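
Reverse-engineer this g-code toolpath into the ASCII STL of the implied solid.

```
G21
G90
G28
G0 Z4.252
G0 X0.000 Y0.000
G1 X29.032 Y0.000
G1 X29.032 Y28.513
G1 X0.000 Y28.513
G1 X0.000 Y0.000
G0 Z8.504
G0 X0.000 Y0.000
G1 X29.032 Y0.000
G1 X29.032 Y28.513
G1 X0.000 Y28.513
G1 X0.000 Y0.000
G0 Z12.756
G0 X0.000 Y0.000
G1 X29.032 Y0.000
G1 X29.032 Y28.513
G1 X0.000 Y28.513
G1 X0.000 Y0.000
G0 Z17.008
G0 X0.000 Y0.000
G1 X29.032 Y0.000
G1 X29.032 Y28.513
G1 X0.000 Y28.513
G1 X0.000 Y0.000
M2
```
solid part
  facet normal 0.0000 0.0000 -1.0000
    outer loop
      vertex 29.032 28.513 0.000
      vertex 29.032 0.000 0.000
      vertex 0.000 0.000 0.000
    endloop
  endfacet
  facet normal 0.0000 0.0000 -1.0000
    outer loop
      vertex 0.000 28.513 0.000
      vertex 29.032 28.513 0.000
      vertex 0.000 0.000 0.000
    endloop
  endfacet
  facet normal 0.0000 0.0000 1.0000
    outer loop
      vertex 0.000 0.000 17.008
      vertex 29.032 0.000 17.008
      vertex 29.032 28.513 17.008
    endloop
  endfacet
  facet normal 0.0000 0.0000 1.0000
    outer loop
      vertex 0.000 0.000 17.008
      vertex 29.032 28.513 17.008
      vertex 0.000 28.513 17.008
    endloop
  endfacet
  facet normal 0.0000 -1.0000 0.0000
    outer loop
      vertex 0.000 0.000 0.000
      vertex 29.032 0.000 0.000
      vertex 29.032 0.000 17.008
    endloop
  endfacet
  facet normal 0.0000 -1.0000 0.0000
    outer loop
      vertex 0.000 0.000 0.000
      vertex 29.032 0.000 17.008
      vertex 0.000 0.000 17.008
    endloop
  endfacet
  facet normal 0.0000 1.0000 0.0000
    outer loop
      vertex 29.032 28.513 17.008
      vertex 29.032 28.513 0.000
      vertex 0.000 28.513 0.000
    endloop
  endfacet
  facet normal 0.0000 1.0000 0.0000
    outer loop
      vertex 0.000 28.513 17.008
      vertex 29.032 28.513 17.008
      vertex 0.000 28.513 0.000
    endloop
  endfacet
  facet normal -1.0000 0.0000 0.0000
    outer loop
      vertex 0.000 28.513 17.008
      vertex 0.000 28.513 0.000
      vertex 0.000 0.000 0.000
    endloop
  endfacet
  facet normal -1.0000 0.0000 0.0000
    outer loop
      vertex 0.000 0.000 17.008
      vertex 0.000 28.513 17.008
      vertex 0.000 0.000 0.000
    endloop
  endfacet
  facet normal 1.0000 0.0000 0.0000
    outer loop
      vertex 29.032 0.000 0.000
      vertex 29.032 28.513 0.000
      vertex 29.032 28.513 17.008
    endloop
  endfacet
  facet normal 1.0000 0.0000 0.0000
    outer loop
      vertex 29.032 0.000 0.000
      vertex 29.032 28.513 17.008
      vertex 29.032 0.000 17.008
    endloop
  endfacet
endsolid part

The G0 Z moves step by Δz≈4.252 mm. Every layer's G1 loop is the same polygon, so the solid is a straight extrusion of it from z=0 to z≈17. Closing with flat bottom and top caps and triangulating gives 12 facets — a rectangular box, roughly 29 × 28.5 mm footprint and 17 mm tall.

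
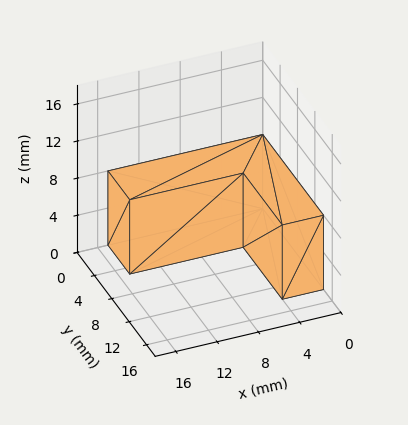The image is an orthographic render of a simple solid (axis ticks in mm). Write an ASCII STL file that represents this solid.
Reading the render: the shape is an L-shaped prism: outer 15 × 14 mm, arm thicknesses ≈ 5 mm (horizontal) and 4 mm (vertical), extruded 8 mm in z (dimensions read to the nearest mm from the axis ticks). For the STL, each face is triangulated and given an outward normal.

solid part
  facet normal 0.0000 0.0000 -1.0000
    outer loop
      vertex 15.00 5.00 0.00
      vertex 15.00 0.00 0.00
      vertex 0.00 0.00 0.00
    endloop
  endfacet
  facet normal 0.0000 0.0000 -1.0000
    outer loop
      vertex 4.00 5.00 0.00
      vertex 15.00 5.00 0.00
      vertex 0.00 0.00 0.00
    endloop
  endfacet
  facet normal 0.0000 0.0000 -1.0000
    outer loop
      vertex 4.00 14.00 0.00
      vertex 4.00 5.00 0.00
      vertex 0.00 0.00 0.00
    endloop
  endfacet
  facet normal 0.0000 0.0000 -1.0000
    outer loop
      vertex 0.00 14.00 0.00
      vertex 4.00 14.00 0.00
      vertex 0.00 0.00 0.00
    endloop
  endfacet
  facet normal 0.0000 0.0000 1.0000
    outer loop
      vertex 0.00 0.00 8.00
      vertex 15.00 0.00 8.00
      vertex 15.00 5.00 8.00
    endloop
  endfacet
  facet normal 0.0000 0.0000 1.0000
    outer loop
      vertex 0.00 0.00 8.00
      vertex 15.00 5.00 8.00
      vertex 4.00 5.00 8.00
    endloop
  endfacet
  facet normal 0.0000 0.0000 1.0000
    outer loop
      vertex 0.00 0.00 8.00
      vertex 4.00 5.00 8.00
      vertex 4.00 14.00 8.00
    endloop
  endfacet
  facet normal 0.0000 0.0000 1.0000
    outer loop
      vertex 0.00 0.00 8.00
      vertex 4.00 14.00 8.00
      vertex 0.00 14.00 8.00
    endloop
  endfacet
  facet normal 0.0000 -1.0000 0.0000
    outer loop
      vertex 0.00 0.00 0.00
      vertex 15.00 0.00 0.00
      vertex 15.00 0.00 8.00
    endloop
  endfacet
  facet normal 0.0000 -1.0000 0.0000
    outer loop
      vertex 0.00 0.00 0.00
      vertex 15.00 0.00 8.00
      vertex 0.00 0.00 8.00
    endloop
  endfacet
  facet normal 1.0000 0.0000 0.0000
    outer loop
      vertex 15.00 0.00 0.00
      vertex 15.00 5.00 0.00
      vertex 15.00 5.00 8.00
    endloop
  endfacet
  facet normal 1.0000 0.0000 0.0000
    outer loop
      vertex 15.00 0.00 0.00
      vertex 15.00 5.00 8.00
      vertex 15.00 0.00 8.00
    endloop
  endfacet
  facet normal 0.0000 1.0000 0.0000
    outer loop
      vertex 15.00 5.00 0.00
      vertex 4.00 5.00 0.00
      vertex 4.00 5.00 8.00
    endloop
  endfacet
  facet normal 0.0000 1.0000 0.0000
    outer loop
      vertex 15.00 5.00 0.00
      vertex 4.00 5.00 8.00
      vertex 15.00 5.00 8.00
    endloop
  endfacet
  facet normal 1.0000 0.0000 0.0000
    outer loop
      vertex 4.00 5.00 0.00
      vertex 4.00 14.00 0.00
      vertex 4.00 14.00 8.00
    endloop
  endfacet
  facet normal 1.0000 0.0000 0.0000
    outer loop
      vertex 4.00 5.00 0.00
      vertex 4.00 14.00 8.00
      vertex 4.00 5.00 8.00
    endloop
  endfacet
  facet normal 0.0000 1.0000 0.0000
    outer loop
      vertex 4.00 14.00 0.00
      vertex 0.00 14.00 0.00
      vertex 0.00 14.00 8.00
    endloop
  endfacet
  facet normal 0.0000 1.0000 0.0000
    outer loop
      vertex 4.00 14.00 0.00
      vertex 0.00 14.00 8.00
      vertex 4.00 14.00 8.00
    endloop
  endfacet
  facet normal -1.0000 0.0000 0.0000
    outer loop
      vertex 0.00 14.00 0.00
      vertex 0.00 0.00 0.00
      vertex 0.00 0.00 8.00
    endloop
  endfacet
  facet normal -1.0000 0.0000 0.0000
    outer loop
      vertex 0.00 14.00 0.00
      vertex 0.00 0.00 8.00
      vertex 0.00 14.00 8.00
    endloop
  endfacet
endsolid part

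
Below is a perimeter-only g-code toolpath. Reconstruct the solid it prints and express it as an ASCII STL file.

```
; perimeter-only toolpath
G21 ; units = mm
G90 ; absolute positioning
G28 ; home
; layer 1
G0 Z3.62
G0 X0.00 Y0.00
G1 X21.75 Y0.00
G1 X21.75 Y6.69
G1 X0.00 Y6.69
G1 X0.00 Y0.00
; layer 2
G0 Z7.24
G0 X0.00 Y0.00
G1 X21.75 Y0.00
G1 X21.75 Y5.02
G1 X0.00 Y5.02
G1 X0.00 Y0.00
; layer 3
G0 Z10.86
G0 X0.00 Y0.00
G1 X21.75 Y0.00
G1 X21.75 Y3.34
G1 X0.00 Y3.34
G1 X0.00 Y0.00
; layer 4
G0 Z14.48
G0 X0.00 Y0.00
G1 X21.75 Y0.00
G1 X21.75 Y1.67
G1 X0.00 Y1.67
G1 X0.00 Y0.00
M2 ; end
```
solid part
  facet normal 0.0000 0.0000 -1.0000
    outer loop
      vertex 21.75 8.36 0.00
      vertex 21.75 0.00 0.00
      vertex 0.00 0.00 0.00
    endloop
  endfacet
  facet normal 0.0000 0.0000 -1.0000
    outer loop
      vertex 0.00 8.36 0.00
      vertex 21.75 8.36 0.00
      vertex 0.00 0.00 0.00
    endloop
  endfacet
  facet normal 0.0000 -1.0000 0.0000
    outer loop
      vertex 0.00 0.00 0.00
      vertex 21.75 0.00 0.00
      vertex 21.75 0.00 18.10
    endloop
  endfacet
  facet normal 0.0000 -1.0000 0.0000
    outer loop
      vertex 0.00 0.00 0.00
      vertex 21.75 0.00 18.10
      vertex 0.00 0.00 18.10
    endloop
  endfacet
  facet normal 0.0000 0.9078 0.4193
    outer loop
      vertex 0.00 0.00 18.10
      vertex 21.75 0.00 18.10
      vertex 21.75 8.36 0.00
    endloop
  endfacet
  facet normal 0.0000 0.9078 0.4193
    outer loop
      vertex 0.00 0.00 18.10
      vertex 21.75 8.36 0.00
      vertex 0.00 8.36 0.00
    endloop
  endfacet
  facet normal -1.0000 0.0000 0.0000
    outer loop
      vertex 0.00 0.00 18.10
      vertex 0.00 8.36 0.00
      vertex 0.00 0.00 0.00
    endloop
  endfacet
  facet normal 1.0000 0.0000 0.0000
    outer loop
      vertex 21.75 0.00 0.00
      vertex 21.75 8.36 0.00
      vertex 21.75 0.00 18.10
    endloop
  endfacet
endsolid part

The G0 Z moves step by Δz≈3.62 mm. The G1 loops shrink linearly with z, so the solid tapers from its base footprint up to z≈18.1. Closing with a flat bottom cap and the tapered top and triangulating gives 8 facets — a wedge (ramp): 21.8 × 8.36 mm base, rising to 18.1 mm along the y=0 edge and sloping linearly to z=0 at y=8.36.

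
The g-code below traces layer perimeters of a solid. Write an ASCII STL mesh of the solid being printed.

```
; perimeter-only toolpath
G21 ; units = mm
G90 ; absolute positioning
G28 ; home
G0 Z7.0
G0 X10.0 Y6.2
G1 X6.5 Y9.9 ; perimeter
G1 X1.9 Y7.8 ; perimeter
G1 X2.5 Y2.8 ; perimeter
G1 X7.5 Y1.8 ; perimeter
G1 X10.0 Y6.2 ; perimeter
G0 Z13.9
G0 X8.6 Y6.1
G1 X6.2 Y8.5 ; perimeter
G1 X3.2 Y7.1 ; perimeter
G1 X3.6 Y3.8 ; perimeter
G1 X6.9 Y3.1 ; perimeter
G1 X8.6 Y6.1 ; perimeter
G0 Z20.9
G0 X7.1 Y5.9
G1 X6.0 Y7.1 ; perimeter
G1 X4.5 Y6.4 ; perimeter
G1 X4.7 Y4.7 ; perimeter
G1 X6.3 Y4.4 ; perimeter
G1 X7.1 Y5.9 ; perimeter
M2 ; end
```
solid part
  facet normal 0.0000 0.0000 -1.0000
    outer loop
      vertex 0.7 8.5 0.0
      vertex 6.8 11.3 0.0
      vertex 11.4 6.4 0.0
    endloop
  endfacet
  facet normal 0.0000 0.0000 -1.0000
    outer loop
      vertex 1.5 1.8 0.0
      vertex 0.7 8.5 0.0
      vertex 11.4 6.4 0.0
    endloop
  endfacet
  facet normal 0.0000 0.0000 -1.0000
    outer loop
      vertex 8.1 0.5 0.0
      vertex 1.5 1.8 0.0
      vertex 11.4 6.4 0.0
    endloop
  endfacet
  facet normal 0.7191 0.6751 0.1645
    outer loop
      vertex 11.4 6.4 0.0
      vertex 6.8 11.3 0.0
      vertex 5.7 5.7 27.8
    endloop
  endfacet
  facet normal -0.4115 0.8965 0.1643
    outer loop
      vertex 6.8 11.3 0.0
      vertex 0.7 8.5 0.0
      vertex 5.7 5.7 27.8
    endloop
  endfacet
  facet normal -0.9794 -0.1169 0.1644
    outer loop
      vertex 0.7 8.5 0.0
      vertex 1.5 1.8 0.0
      vertex 5.7 5.7 27.8
    endloop
  endfacet
  facet normal -0.1906 -0.9678 0.1646
    outer loop
      vertex 1.5 1.8 0.0
      vertex 8.1 0.5 0.0
      vertex 5.7 5.7 27.8
    endloop
  endfacet
  facet normal 0.8609 -0.4815 0.1644
    outer loop
      vertex 8.1 0.5 0.0
      vertex 11.4 6.4 0.0
      vertex 5.7 5.7 27.8
    endloop
  endfacet
endsolid part

The G0 Z moves step by Δz≈7.0 mm. The G1 loops shrink linearly with z, so the solid tapers from its base footprint up to z≈27.8. Closing with a flat bottom cap and the tapered top and triangulating gives 8 facets — a regular 5-sided pyramid, base circumscribed radius ≈ 5.7 mm, apex at z ≈ 27.8 mm.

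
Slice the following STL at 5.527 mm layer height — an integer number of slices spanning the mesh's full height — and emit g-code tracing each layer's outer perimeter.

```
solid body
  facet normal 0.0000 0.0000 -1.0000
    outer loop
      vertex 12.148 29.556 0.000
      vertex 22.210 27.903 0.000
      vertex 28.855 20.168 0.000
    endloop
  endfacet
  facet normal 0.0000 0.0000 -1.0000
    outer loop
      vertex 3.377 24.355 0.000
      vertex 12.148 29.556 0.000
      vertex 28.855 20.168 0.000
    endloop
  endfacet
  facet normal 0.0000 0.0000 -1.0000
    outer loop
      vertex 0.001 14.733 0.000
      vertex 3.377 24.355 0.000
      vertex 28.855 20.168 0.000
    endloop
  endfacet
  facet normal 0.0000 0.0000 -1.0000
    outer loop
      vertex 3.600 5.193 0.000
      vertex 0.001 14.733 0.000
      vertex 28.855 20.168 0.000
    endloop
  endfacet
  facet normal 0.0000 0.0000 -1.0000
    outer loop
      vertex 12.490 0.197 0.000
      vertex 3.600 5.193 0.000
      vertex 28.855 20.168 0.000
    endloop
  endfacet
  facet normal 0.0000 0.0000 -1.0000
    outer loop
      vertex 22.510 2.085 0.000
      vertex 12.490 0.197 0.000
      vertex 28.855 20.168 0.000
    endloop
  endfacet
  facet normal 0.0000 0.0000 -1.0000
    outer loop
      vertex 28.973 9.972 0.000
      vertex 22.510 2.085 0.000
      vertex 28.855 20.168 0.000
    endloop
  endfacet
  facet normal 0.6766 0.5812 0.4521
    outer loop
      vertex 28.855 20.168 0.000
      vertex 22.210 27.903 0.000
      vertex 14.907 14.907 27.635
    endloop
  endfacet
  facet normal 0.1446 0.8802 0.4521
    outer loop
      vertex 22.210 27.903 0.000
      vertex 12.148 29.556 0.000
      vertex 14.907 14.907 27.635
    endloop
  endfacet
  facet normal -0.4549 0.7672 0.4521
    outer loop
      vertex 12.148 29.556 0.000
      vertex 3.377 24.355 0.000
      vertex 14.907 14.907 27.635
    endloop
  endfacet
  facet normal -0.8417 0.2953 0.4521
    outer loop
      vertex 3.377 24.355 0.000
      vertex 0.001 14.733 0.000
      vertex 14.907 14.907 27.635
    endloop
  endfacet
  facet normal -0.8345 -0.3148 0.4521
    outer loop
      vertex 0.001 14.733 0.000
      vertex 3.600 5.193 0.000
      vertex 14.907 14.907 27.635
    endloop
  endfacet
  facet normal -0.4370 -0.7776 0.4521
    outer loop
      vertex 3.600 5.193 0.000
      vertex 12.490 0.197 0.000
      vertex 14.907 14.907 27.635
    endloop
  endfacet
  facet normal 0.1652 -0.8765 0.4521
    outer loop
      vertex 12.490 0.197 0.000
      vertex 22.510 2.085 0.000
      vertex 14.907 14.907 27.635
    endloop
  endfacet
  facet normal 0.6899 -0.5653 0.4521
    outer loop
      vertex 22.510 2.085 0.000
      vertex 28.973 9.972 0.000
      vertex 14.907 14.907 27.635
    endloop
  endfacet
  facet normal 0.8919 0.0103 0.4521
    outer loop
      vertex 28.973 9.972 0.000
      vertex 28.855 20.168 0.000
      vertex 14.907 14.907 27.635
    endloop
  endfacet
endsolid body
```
; perimeter-only toolpath
G21 ; units = mm
G90 ; absolute positioning
G28 ; home
; layer 1
G0 Z5.527
G0 X26.065 Y19.116
G1 X20.749 Y25.304
G1 X12.700 Y26.626
G1 X5.683 Y22.465
G1 X2.982 Y14.768
G1 X5.861 Y7.136
G1 X12.973 Y3.139
G1 X20.989 Y4.649
G1 X26.160 Y10.959
G1 X26.065 Y19.116
; layer 2
G0 Z11.054
G0 X23.276 Y18.064
G1 X19.289 Y22.705
G1 X13.252 Y23.696
G1 X7.989 Y20.576
G1 X5.963 Y14.803
G1 X8.123 Y9.079
G1 X13.457 Y6.081
G1 X19.469 Y7.214
G1 X23.347 Y11.946
G1 X23.276 Y18.064
; layer 3
G0 Z16.581
G0 X20.486 Y17.011
G1 X17.828 Y20.105
G1 X13.803 Y20.767
G1 X10.295 Y18.686
G1 X8.945 Y14.837
G1 X10.384 Y11.021
G1 X13.940 Y9.023
G1 X17.948 Y9.778
G1 X20.533 Y12.933
G1 X20.486 Y17.011
; layer 4
G0 Z22.108
G0 X17.697 Y15.959
G1 X16.368 Y17.506
G1 X14.355 Y17.837
G1 X12.601 Y16.797
G1 X11.926 Y14.872
G1 X12.646 Y12.964
G1 X14.424 Y11.965
G1 X16.428 Y12.343
G1 X17.720 Y13.920
G1 X17.697 Y15.959
M2 ; end

The solid is a regular 9-sided pyramid, base circumscribed radius ≈ 14.9 mm, apex at z ≈ 27.6 mm. Slicing at Δz = 5.527 mm — 5 equal slices spanning the solid's height, so layer i sits at z = i·h/5 — gives 4 non-empty perimeters. Each is a 9-segment closed polygon; G0 lifts to the layer z and rapids to the start vertex, then G1 traces the edges. The cross-section shrinks linearly with z (the slice at the apex is degenerate and omitted).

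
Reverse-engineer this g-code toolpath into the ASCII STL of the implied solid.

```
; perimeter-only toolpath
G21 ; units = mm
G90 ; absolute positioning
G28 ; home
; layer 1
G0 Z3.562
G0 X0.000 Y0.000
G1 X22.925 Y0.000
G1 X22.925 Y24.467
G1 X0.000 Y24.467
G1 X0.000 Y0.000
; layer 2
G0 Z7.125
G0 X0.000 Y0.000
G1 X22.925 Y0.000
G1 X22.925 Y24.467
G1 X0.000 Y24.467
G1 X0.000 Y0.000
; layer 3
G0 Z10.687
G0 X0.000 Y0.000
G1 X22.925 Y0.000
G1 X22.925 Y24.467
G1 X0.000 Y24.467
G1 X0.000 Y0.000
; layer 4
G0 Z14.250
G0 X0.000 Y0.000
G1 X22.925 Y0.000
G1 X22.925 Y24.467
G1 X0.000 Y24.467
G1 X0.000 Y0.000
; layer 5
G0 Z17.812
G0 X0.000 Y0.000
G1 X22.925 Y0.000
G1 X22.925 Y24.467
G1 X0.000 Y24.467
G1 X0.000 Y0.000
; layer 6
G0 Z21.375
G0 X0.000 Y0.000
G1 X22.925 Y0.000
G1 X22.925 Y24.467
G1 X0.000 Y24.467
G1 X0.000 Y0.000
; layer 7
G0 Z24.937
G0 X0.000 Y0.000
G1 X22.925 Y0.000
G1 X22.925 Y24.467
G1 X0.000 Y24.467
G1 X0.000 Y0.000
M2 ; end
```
solid part
  facet normal 0.0000 0.0000 -1.0000
    outer loop
      vertex 22.925 24.467 0.000
      vertex 22.925 0.000 0.000
      vertex 0.000 0.000 0.000
    endloop
  endfacet
  facet normal 0.0000 0.0000 -1.0000
    outer loop
      vertex 0.000 24.467 0.000
      vertex 22.925 24.467 0.000
      vertex 0.000 0.000 0.000
    endloop
  endfacet
  facet normal 0.0000 0.0000 1.0000
    outer loop
      vertex 0.000 0.000 24.937
      vertex 22.925 0.000 24.937
      vertex 22.925 24.467 24.937
    endloop
  endfacet
  facet normal 0.0000 0.0000 1.0000
    outer loop
      vertex 0.000 0.000 24.937
      vertex 22.925 24.467 24.937
      vertex 0.000 24.467 24.937
    endloop
  endfacet
  facet normal 0.0000 -1.0000 0.0000
    outer loop
      vertex 0.000 0.000 0.000
      vertex 22.925 0.000 0.000
      vertex 22.925 0.000 24.937
    endloop
  endfacet
  facet normal 0.0000 -1.0000 0.0000
    outer loop
      vertex 0.000 0.000 0.000
      vertex 22.925 0.000 24.937
      vertex 0.000 0.000 24.937
    endloop
  endfacet
  facet normal 0.0000 1.0000 0.0000
    outer loop
      vertex 22.925 24.467 24.937
      vertex 22.925 24.467 0.000
      vertex 0.000 24.467 0.000
    endloop
  endfacet
  facet normal 0.0000 1.0000 0.0000
    outer loop
      vertex 0.000 24.467 24.937
      vertex 22.925 24.467 24.937
      vertex 0.000 24.467 0.000
    endloop
  endfacet
  facet normal -1.0000 0.0000 0.0000
    outer loop
      vertex 0.000 24.467 24.937
      vertex 0.000 24.467 0.000
      vertex 0.000 0.000 0.000
    endloop
  endfacet
  facet normal -1.0000 0.0000 0.0000
    outer loop
      vertex 0.000 0.000 24.937
      vertex 0.000 24.467 24.937
      vertex 0.000 0.000 0.000
    endloop
  endfacet
  facet normal 1.0000 0.0000 0.0000
    outer loop
      vertex 22.925 0.000 0.000
      vertex 22.925 24.467 0.000
      vertex 22.925 24.467 24.937
    endloop
  endfacet
  facet normal 1.0000 0.0000 0.0000
    outer loop
      vertex 22.925 0.000 0.000
      vertex 22.925 24.467 24.937
      vertex 22.925 0.000 24.937
    endloop
  endfacet
endsolid part

The G0 Z moves step by Δz≈3.562 mm. Every layer's G1 loop is the same polygon, so the solid is a straight extrusion of it from z=0 to z≈24.9. Closing with flat bottom and top caps and triangulating gives 12 facets — a rectangular box, roughly 22.9 × 24.5 mm footprint and 24.9 mm tall.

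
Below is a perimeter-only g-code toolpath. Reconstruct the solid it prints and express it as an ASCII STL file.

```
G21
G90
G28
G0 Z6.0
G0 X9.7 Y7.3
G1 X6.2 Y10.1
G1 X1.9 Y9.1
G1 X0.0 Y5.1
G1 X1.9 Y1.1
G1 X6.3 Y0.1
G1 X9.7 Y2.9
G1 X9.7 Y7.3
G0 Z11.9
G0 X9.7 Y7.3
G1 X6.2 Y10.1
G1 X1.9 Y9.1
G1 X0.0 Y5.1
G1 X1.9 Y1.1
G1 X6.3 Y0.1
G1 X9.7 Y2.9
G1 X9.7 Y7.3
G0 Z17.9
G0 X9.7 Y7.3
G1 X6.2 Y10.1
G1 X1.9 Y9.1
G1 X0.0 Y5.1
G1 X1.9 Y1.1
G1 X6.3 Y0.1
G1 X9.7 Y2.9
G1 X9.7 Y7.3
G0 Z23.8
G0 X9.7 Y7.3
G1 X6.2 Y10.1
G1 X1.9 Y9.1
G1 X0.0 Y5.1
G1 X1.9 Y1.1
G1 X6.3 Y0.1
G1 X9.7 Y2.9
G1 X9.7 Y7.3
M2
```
solid part
  facet normal 0.0000 0.0000 -1.0000
    outer loop
      vertex 1.9 9.1 0.0
      vertex 6.2 10.1 0.0
      vertex 9.7 7.3 0.0
    endloop
  endfacet
  facet normal 0.0000 0.0000 -1.0000
    outer loop
      vertex 0.0 5.1 0.0
      vertex 1.9 9.1 0.0
      vertex 9.7 7.3 0.0
    endloop
  endfacet
  facet normal 0.0000 0.0000 -1.0000
    outer loop
      vertex 1.9 1.1 0.0
      vertex 0.0 5.1 0.0
      vertex 9.7 7.3 0.0
    endloop
  endfacet
  facet normal 0.0000 0.0000 -1.0000
    outer loop
      vertex 6.3 0.1 0.0
      vertex 1.9 1.1 0.0
      vertex 9.7 7.3 0.0
    endloop
  endfacet
  facet normal 0.0000 0.0000 -1.0000
    outer loop
      vertex 9.7 2.9 0.0
      vertex 6.3 0.1 0.0
      vertex 9.7 7.3 0.0
    endloop
  endfacet
  facet normal 0.0000 0.0000 1.0000
    outer loop
      vertex 9.7 7.3 23.8
      vertex 6.2 10.1 23.8
      vertex 1.9 9.1 23.8
    endloop
  endfacet
  facet normal 0.0000 0.0000 1.0000
    outer loop
      vertex 9.7 7.3 23.8
      vertex 1.9 9.1 23.8
      vertex 0.0 5.1 23.8
    endloop
  endfacet
  facet normal 0.0000 0.0000 1.0000
    outer loop
      vertex 9.7 7.3 23.8
      vertex 0.0 5.1 23.8
      vertex 1.9 1.1 23.8
    endloop
  endfacet
  facet normal 0.0000 0.0000 1.0000
    outer loop
      vertex 9.7 7.3 23.8
      vertex 1.9 1.1 23.8
      vertex 6.3 0.1 23.8
    endloop
  endfacet
  facet normal 0.0000 0.0000 1.0000
    outer loop
      vertex 9.7 7.3 23.8
      vertex 6.3 0.1 23.8
      vertex 9.7 2.9 23.8
    endloop
  endfacet
  facet normal 0.6247 0.7809 0.0000
    outer loop
      vertex 9.7 7.3 0.0
      vertex 6.2 10.1 0.0
      vertex 6.2 10.1 23.8
    endloop
  endfacet
  facet normal 0.6247 0.7809 0.0000
    outer loop
      vertex 9.7 7.3 0.0
      vertex 6.2 10.1 23.8
      vertex 9.7 7.3 23.8
    endloop
  endfacet
  facet normal -0.2265 0.9740 0.0000
    outer loop
      vertex 6.2 10.1 0.0
      vertex 1.9 9.1 0.0
      vertex 1.9 9.1 23.8
    endloop
  endfacet
  facet normal -0.2265 0.9740 0.0000
    outer loop
      vertex 6.2 10.1 0.0
      vertex 1.9 9.1 23.8
      vertex 6.2 10.1 23.8
    endloop
  endfacet
  facet normal -0.9033 0.4291 0.0000
    outer loop
      vertex 1.9 9.1 0.0
      vertex 0.0 5.1 0.0
      vertex 0.0 5.1 23.8
    endloop
  endfacet
  facet normal -0.9033 0.4291 0.0000
    outer loop
      vertex 1.9 9.1 0.0
      vertex 0.0 5.1 23.8
      vertex 1.9 9.1 23.8
    endloop
  endfacet
  facet normal -0.9033 -0.4291 0.0000
    outer loop
      vertex 0.0 5.1 0.0
      vertex 1.9 1.1 0.0
      vertex 1.9 1.1 23.8
    endloop
  endfacet
  facet normal -0.9033 -0.4291 0.0000
    outer loop
      vertex 0.0 5.1 0.0
      vertex 1.9 1.1 23.8
      vertex 0.0 5.1 23.8
    endloop
  endfacet
  facet normal -0.2216 -0.9751 0.0000
    outer loop
      vertex 1.9 1.1 0.0
      vertex 6.3 0.1 0.0
      vertex 6.3 0.1 23.8
    endloop
  endfacet
  facet normal -0.2216 -0.9751 0.0000
    outer loop
      vertex 1.9 1.1 0.0
      vertex 6.3 0.1 23.8
      vertex 1.9 1.1 23.8
    endloop
  endfacet
  facet normal 0.6357 -0.7719 0.0000
    outer loop
      vertex 6.3 0.1 0.0
      vertex 9.7 2.9 0.0
      vertex 9.7 2.9 23.8
    endloop
  endfacet
  facet normal 0.6357 -0.7719 0.0000
    outer loop
      vertex 6.3 0.1 0.0
      vertex 9.7 2.9 23.8
      vertex 6.3 0.1 23.8
    endloop
  endfacet
  facet normal 1.0000 0.0000 0.0000
    outer loop
      vertex 9.7 2.9 0.0
      vertex 9.7 7.3 0.0
      vertex 9.7 7.3 23.8
    endloop
  endfacet
  facet normal 1.0000 0.0000 0.0000
    outer loop
      vertex 9.7 2.9 0.0
      vertex 9.7 7.3 23.8
      vertex 9.7 2.9 23.8
    endloop
  endfacet
endsolid part

The G0 Z moves step by Δz≈6.0 mm. Every layer's G1 loop is the same polygon, so the solid is a straight extrusion of it from z=0 to z≈23.8. Closing with flat bottom and top caps and triangulating gives 24 facets — a regular 7-sided prism (a cylinder approximated with 7 flat sides), circumscribed radius ≈ 5.1 mm, height ≈ 23.8 mm.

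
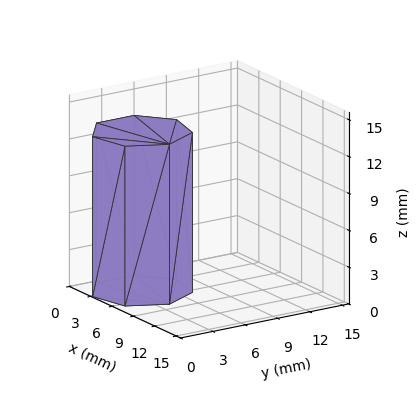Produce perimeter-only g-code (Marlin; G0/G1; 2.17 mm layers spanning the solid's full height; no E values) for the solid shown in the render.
Reading the render: the shape is a regular 7-sided prism (a cylinder approximated with 7 flat sides), circumscribed radius ≈ 4 mm, height ≈ 13 mm (dimensions read to the nearest mm from the axis ticks). For the g-code, the solid's height is divided into equal slices at the stated Δz and each level perimeter traced with G1 moves after a G0 lift.

; perimeter-only toolpath
G21 ; units = mm
G90 ; absolute positioning
G28 ; home
; layer 1
G0 Z2.17
G0 X8.00 Y4.00
G1 X6.49 Y7.13
G1 X3.11 Y7.90
G1 X0.40 Y5.74
G1 X0.40 Y2.26
G1 X3.11 Y0.10
G1 X6.49 Y0.87
G1 X8.00 Y4.00
; layer 2
G0 Z4.33
G0 X8.00 Y4.00
G1 X6.49 Y7.13
G1 X3.11 Y7.90
G1 X0.40 Y5.74
G1 X0.40 Y2.26
G1 X3.11 Y0.10
G1 X6.49 Y0.87
G1 X8.00 Y4.00
; layer 3
G0 Z6.50
G0 X8.00 Y4.00
G1 X6.49 Y7.13
G1 X3.11 Y7.90
G1 X0.40 Y5.74
G1 X0.40 Y2.26
G1 X3.11 Y0.10
G1 X6.49 Y0.87
G1 X8.00 Y4.00
; layer 4
G0 Z8.67
G0 X8.00 Y4.00
G1 X6.49 Y7.13
G1 X3.11 Y7.90
G1 X0.40 Y5.74
G1 X0.40 Y2.26
G1 X3.11 Y0.10
G1 X6.49 Y0.87
G1 X8.00 Y4.00
; layer 5
G0 Z10.83
G0 X8.00 Y4.00
G1 X6.49 Y7.13
G1 X3.11 Y7.90
G1 X0.40 Y5.74
G1 X0.40 Y2.26
G1 X3.11 Y0.10
G1 X6.49 Y0.87
G1 X8.00 Y4.00
; layer 6
G0 Z13.00
G0 X8.00 Y4.00
G1 X6.49 Y7.13
G1 X3.11 Y7.90
G1 X0.40 Y5.74
G1 X0.40 Y2.26
G1 X3.11 Y0.10
G1 X6.49 Y0.87
G1 X8.00 Y4.00
M2 ; end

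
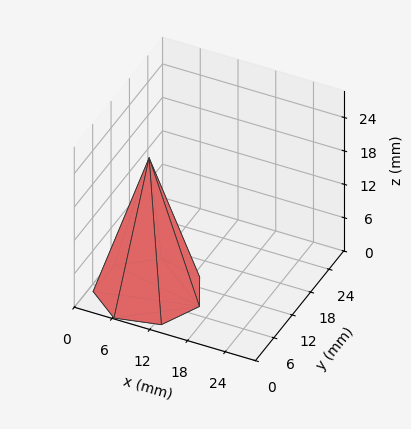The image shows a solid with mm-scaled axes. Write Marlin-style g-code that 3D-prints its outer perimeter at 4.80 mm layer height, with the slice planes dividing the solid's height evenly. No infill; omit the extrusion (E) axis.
Reading the render: the shape is a regular 7-sided pyramid, base circumscribed radius ≈ 8 mm, apex at z ≈ 24 mm (dimensions read to the nearest mm from the axis ticks). For the g-code, the solid's height is divided into equal slices at the stated Δz and each level perimeter traced with G1 moves after a G0 lift.

; perimeter-only toolpath
G21 ; units = mm
G90 ; absolute positioning
G28 ; home
; layer 1
G0 Z4.80
G0 X14.40 Y8.00
G1 X11.99 Y13.00
G1 X6.58 Y14.24
G1 X2.23 Y10.78
G1 X2.23 Y5.22
G1 X6.58 Y1.76
G1 X11.99 Y3.00
G1 X14.40 Y8.00
; layer 2
G0 Z9.60
G0 X12.80 Y8.00
G1 X10.99 Y11.75
G1 X6.93 Y12.68
G1 X3.67 Y10.08
G1 X3.67 Y5.92
G1 X6.93 Y3.32
G1 X10.99 Y4.25
G1 X12.80 Y8.00
; layer 3
G0 Z14.40
G0 X11.20 Y8.00
G1 X10.00 Y10.50
G1 X7.29 Y11.12
G1 X5.12 Y9.39
G1 X5.12 Y6.61
G1 X7.29 Y4.88
G1 X10.00 Y5.50
G1 X11.20 Y8.00
; layer 4
G0 Z19.20
G0 X9.60 Y8.00
G1 X9.00 Y9.25
G1 X7.64 Y9.56
G1 X6.56 Y8.69
G1 X6.56 Y7.31
G1 X7.64 Y6.44
G1 X9.00 Y6.75
G1 X9.60 Y8.00
M2 ; end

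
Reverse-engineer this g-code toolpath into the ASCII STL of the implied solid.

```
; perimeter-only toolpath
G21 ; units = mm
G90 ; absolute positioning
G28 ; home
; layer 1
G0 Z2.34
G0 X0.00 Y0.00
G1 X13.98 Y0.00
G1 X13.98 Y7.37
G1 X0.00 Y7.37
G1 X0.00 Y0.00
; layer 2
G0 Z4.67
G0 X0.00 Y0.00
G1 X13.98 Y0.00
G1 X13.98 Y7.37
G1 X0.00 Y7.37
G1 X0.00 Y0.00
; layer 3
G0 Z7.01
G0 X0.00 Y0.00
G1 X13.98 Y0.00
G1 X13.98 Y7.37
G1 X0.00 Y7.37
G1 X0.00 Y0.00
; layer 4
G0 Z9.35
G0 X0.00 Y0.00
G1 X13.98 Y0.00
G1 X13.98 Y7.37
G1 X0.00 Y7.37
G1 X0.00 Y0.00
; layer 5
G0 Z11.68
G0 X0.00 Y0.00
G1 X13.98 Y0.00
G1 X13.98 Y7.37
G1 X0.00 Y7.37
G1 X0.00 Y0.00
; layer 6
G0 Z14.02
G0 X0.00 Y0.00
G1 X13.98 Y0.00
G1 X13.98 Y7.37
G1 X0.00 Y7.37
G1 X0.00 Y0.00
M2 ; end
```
solid part
  facet normal 0.0000 0.0000 -1.0000
    outer loop
      vertex 13.98 7.37 0.00
      vertex 13.98 0.00 0.00
      vertex 0.00 0.00 0.00
    endloop
  endfacet
  facet normal 0.0000 0.0000 -1.0000
    outer loop
      vertex 0.00 7.37 0.00
      vertex 13.98 7.37 0.00
      vertex 0.00 0.00 0.00
    endloop
  endfacet
  facet normal 0.0000 0.0000 1.0000
    outer loop
      vertex 0.00 0.00 14.02
      vertex 13.98 0.00 14.02
      vertex 13.98 7.37 14.02
    endloop
  endfacet
  facet normal 0.0000 0.0000 1.0000
    outer loop
      vertex 0.00 0.00 14.02
      vertex 13.98 7.37 14.02
      vertex 0.00 7.37 14.02
    endloop
  endfacet
  facet normal 0.0000 -1.0000 0.0000
    outer loop
      vertex 0.00 0.00 0.00
      vertex 13.98 0.00 0.00
      vertex 13.98 0.00 14.02
    endloop
  endfacet
  facet normal 0.0000 -1.0000 0.0000
    outer loop
      vertex 0.00 0.00 0.00
      vertex 13.98 0.00 14.02
      vertex 0.00 0.00 14.02
    endloop
  endfacet
  facet normal 0.0000 1.0000 0.0000
    outer loop
      vertex 13.98 7.37 14.02
      vertex 13.98 7.37 0.00
      vertex 0.00 7.37 0.00
    endloop
  endfacet
  facet normal 0.0000 1.0000 0.0000
    outer loop
      vertex 0.00 7.37 14.02
      vertex 13.98 7.37 14.02
      vertex 0.00 7.37 0.00
    endloop
  endfacet
  facet normal -1.0000 0.0000 0.0000
    outer loop
      vertex 0.00 7.37 14.02
      vertex 0.00 7.37 0.00
      vertex 0.00 0.00 0.00
    endloop
  endfacet
  facet normal -1.0000 0.0000 0.0000
    outer loop
      vertex 0.00 0.00 14.02
      vertex 0.00 7.37 14.02
      vertex 0.00 0.00 0.00
    endloop
  endfacet
  facet normal 1.0000 0.0000 0.0000
    outer loop
      vertex 13.98 0.00 0.00
      vertex 13.98 7.37 0.00
      vertex 13.98 7.37 14.02
    endloop
  endfacet
  facet normal 1.0000 0.0000 0.0000
    outer loop
      vertex 13.98 0.00 0.00
      vertex 13.98 7.37 14.02
      vertex 13.98 0.00 14.02
    endloop
  endfacet
endsolid part

The G0 Z moves step by Δz≈2.34 mm. Every layer's G1 loop is the same polygon, so the solid is a straight extrusion of it from z=0 to z≈14. Closing with flat bottom and top caps and triangulating gives 12 facets — a rectangular box, roughly 14 × 7.37 mm footprint and 14 mm tall.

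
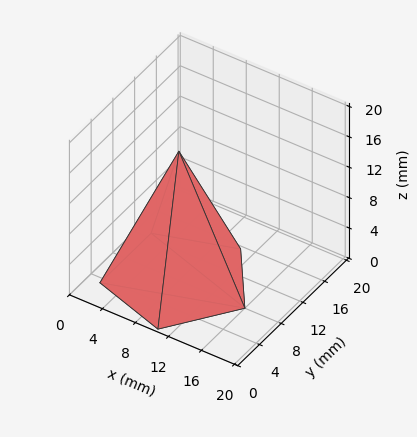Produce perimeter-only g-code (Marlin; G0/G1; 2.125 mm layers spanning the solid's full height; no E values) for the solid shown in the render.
Reading the render: the shape is a regular 5-sided pyramid, base circumscribed radius ≈ 8 mm, apex at z ≈ 17 mm (dimensions read to the nearest mm from the axis ticks). For the g-code, the solid's height is divided into equal slices at the stated Δz and each level perimeter traced with G1 moves after a G0 lift.

; perimeter-only toolpath
G21 ; units = mm
G90 ; absolute positioning
G28 ; home
; layer 1
G0 Z2.125
G0 X15.000 Y8.000
G1 X10.163 Y14.657
G1 X2.337 Y12.114
G1 X2.337 Y3.886
G1 X10.163 Y1.343
G1 X15.000 Y8.000
; layer 2
G0 Z4.250
G0 X14.000 Y8.000
G1 X9.854 Y13.706
G1 X3.146 Y11.527
G1 X3.146 Y4.473
G1 X9.854 Y2.294
G1 X14.000 Y8.000
; layer 3
G0 Z6.375
G0 X13.000 Y8.000
G1 X9.545 Y12.755
G1 X3.955 Y10.939
G1 X3.955 Y5.061
G1 X9.545 Y3.245
G1 X13.000 Y8.000
; layer 4
G0 Z8.500
G0 X12.000 Y8.000
G1 X9.236 Y11.804
G1 X4.764 Y10.351
G1 X4.764 Y5.649
G1 X9.236 Y4.196
G1 X12.000 Y8.000
; layer 5
G0 Z10.625
G0 X11.000 Y8.000
G1 X8.927 Y10.853
G1 X5.573 Y9.763
G1 X5.573 Y6.237
G1 X8.927 Y5.147
G1 X11.000 Y8.000
; layer 6
G0 Z12.750
G0 X10.000 Y8.000
G1 X8.618 Y9.902
G1 X6.382 Y9.175
G1 X6.382 Y6.825
G1 X8.618 Y6.098
G1 X10.000 Y8.000
; layer 7
G0 Z14.875
G0 X9.000 Y8.000
G1 X8.309 Y8.951
G1 X7.191 Y8.588
G1 X7.191 Y7.412
G1 X8.309 Y7.049
G1 X9.000 Y8.000
M2 ; end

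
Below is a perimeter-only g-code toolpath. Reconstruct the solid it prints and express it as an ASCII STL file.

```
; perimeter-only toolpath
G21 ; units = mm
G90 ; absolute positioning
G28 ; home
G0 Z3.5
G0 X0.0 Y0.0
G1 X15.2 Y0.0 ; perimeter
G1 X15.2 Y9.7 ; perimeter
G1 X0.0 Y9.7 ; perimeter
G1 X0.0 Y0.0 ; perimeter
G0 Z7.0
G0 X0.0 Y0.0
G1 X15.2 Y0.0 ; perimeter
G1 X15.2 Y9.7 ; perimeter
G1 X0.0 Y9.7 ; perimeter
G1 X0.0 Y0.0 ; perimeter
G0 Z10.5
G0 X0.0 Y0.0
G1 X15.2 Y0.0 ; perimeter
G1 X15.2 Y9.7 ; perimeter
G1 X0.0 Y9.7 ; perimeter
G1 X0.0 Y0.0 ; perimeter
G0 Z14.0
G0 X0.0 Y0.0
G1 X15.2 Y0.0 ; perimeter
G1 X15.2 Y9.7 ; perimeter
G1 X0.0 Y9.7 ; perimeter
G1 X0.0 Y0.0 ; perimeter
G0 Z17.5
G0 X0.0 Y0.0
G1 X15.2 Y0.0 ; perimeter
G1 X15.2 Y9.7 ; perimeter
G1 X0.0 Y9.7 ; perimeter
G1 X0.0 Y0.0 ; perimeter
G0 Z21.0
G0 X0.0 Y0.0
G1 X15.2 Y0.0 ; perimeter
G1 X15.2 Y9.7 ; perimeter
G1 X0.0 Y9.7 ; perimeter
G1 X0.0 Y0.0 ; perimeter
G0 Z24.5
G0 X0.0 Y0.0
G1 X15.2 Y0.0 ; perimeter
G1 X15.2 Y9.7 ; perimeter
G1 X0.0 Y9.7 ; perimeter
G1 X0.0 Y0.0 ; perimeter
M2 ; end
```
solid part
  facet normal 0.0000 0.0000 -1.0000
    outer loop
      vertex 15.2 9.7 0.0
      vertex 15.2 0.0 0.0
      vertex 0.0 0.0 0.0
    endloop
  endfacet
  facet normal 0.0000 0.0000 -1.0000
    outer loop
      vertex 0.0 9.7 0.0
      vertex 15.2 9.7 0.0
      vertex 0.0 0.0 0.0
    endloop
  endfacet
  facet normal 0.0000 0.0000 1.0000
    outer loop
      vertex 0.0 0.0 24.5
      vertex 15.2 0.0 24.5
      vertex 15.2 9.7 24.5
    endloop
  endfacet
  facet normal 0.0000 0.0000 1.0000
    outer loop
      vertex 0.0 0.0 24.5
      vertex 15.2 9.7 24.5
      vertex 0.0 9.7 24.5
    endloop
  endfacet
  facet normal 0.0000 -1.0000 0.0000
    outer loop
      vertex 0.0 0.0 0.0
      vertex 15.2 0.0 0.0
      vertex 15.2 0.0 24.5
    endloop
  endfacet
  facet normal 0.0000 -1.0000 0.0000
    outer loop
      vertex 0.0 0.0 0.0
      vertex 15.2 0.0 24.5
      vertex 0.0 0.0 24.5
    endloop
  endfacet
  facet normal 0.0000 1.0000 0.0000
    outer loop
      vertex 15.2 9.7 24.5
      vertex 15.2 9.7 0.0
      vertex 0.0 9.7 0.0
    endloop
  endfacet
  facet normal 0.0000 1.0000 0.0000
    outer loop
      vertex 0.0 9.7 24.5
      vertex 15.2 9.7 24.5
      vertex 0.0 9.7 0.0
    endloop
  endfacet
  facet normal -1.0000 0.0000 0.0000
    outer loop
      vertex 0.0 9.7 24.5
      vertex 0.0 9.7 0.0
      vertex 0.0 0.0 0.0
    endloop
  endfacet
  facet normal -1.0000 0.0000 0.0000
    outer loop
      vertex 0.0 0.0 24.5
      vertex 0.0 9.7 24.5
      vertex 0.0 0.0 0.0
    endloop
  endfacet
  facet normal 1.0000 0.0000 0.0000
    outer loop
      vertex 15.2 0.0 0.0
      vertex 15.2 9.7 0.0
      vertex 15.2 9.7 24.5
    endloop
  endfacet
  facet normal 1.0000 0.0000 0.0000
    outer loop
      vertex 15.2 0.0 0.0
      vertex 15.2 9.7 24.5
      vertex 15.2 0.0 24.5
    endloop
  endfacet
endsolid part

The G0 Z moves step by Δz≈3.5 mm. Every layer's G1 loop is the same polygon, so the solid is a straight extrusion of it from z=0 to z≈24.5. Closing with flat bottom and top caps and triangulating gives 12 facets — a rectangular box, roughly 15.2 × 9.7 mm footprint and 24.5 mm tall.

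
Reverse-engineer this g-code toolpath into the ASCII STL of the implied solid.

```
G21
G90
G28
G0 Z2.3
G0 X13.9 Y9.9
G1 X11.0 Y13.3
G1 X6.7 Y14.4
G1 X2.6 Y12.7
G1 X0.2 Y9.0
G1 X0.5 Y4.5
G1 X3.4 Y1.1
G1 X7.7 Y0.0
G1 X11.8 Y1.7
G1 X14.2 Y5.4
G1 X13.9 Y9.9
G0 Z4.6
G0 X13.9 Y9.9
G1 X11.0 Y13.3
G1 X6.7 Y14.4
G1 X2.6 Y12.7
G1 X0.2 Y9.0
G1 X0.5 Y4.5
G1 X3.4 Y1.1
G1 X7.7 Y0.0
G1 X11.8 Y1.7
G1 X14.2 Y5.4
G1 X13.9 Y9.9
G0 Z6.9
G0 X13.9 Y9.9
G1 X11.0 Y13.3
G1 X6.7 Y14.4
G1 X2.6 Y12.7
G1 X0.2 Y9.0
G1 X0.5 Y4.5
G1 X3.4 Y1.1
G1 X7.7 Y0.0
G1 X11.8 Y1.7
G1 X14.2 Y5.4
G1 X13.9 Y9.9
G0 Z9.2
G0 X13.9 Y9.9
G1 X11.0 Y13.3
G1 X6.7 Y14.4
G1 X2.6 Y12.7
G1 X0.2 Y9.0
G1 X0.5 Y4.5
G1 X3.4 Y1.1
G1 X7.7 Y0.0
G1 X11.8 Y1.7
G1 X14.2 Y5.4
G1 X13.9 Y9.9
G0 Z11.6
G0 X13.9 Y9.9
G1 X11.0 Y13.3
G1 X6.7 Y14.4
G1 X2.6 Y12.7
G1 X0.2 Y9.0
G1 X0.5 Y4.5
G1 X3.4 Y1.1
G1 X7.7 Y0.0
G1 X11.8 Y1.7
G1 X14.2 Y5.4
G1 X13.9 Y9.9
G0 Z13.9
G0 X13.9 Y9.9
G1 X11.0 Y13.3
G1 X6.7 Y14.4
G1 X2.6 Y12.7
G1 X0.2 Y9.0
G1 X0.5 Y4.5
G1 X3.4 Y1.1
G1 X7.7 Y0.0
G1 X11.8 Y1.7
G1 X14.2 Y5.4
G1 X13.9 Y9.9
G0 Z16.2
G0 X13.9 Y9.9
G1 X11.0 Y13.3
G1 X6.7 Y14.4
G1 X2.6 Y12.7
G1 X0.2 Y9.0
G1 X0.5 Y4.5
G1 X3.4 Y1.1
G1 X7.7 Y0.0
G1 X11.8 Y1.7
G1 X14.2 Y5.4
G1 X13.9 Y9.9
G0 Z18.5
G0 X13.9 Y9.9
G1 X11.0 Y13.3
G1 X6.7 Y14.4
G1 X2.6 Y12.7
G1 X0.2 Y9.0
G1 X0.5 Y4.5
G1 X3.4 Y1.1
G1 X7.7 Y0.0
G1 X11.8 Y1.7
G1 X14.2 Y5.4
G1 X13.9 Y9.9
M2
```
solid part
  facet normal 0.0000 0.0000 -1.0000
    outer loop
      vertex 6.7 14.4 0.0
      vertex 11.0 13.3 0.0
      vertex 13.9 9.9 0.0
    endloop
  endfacet
  facet normal 0.0000 0.0000 -1.0000
    outer loop
      vertex 2.6 12.7 0.0
      vertex 6.7 14.4 0.0
      vertex 13.9 9.9 0.0
    endloop
  endfacet
  facet normal 0.0000 0.0000 -1.0000
    outer loop
      vertex 0.2 9.0 0.0
      vertex 2.6 12.7 0.0
      vertex 13.9 9.9 0.0
    endloop
  endfacet
  facet normal 0.0000 0.0000 -1.0000
    outer loop
      vertex 0.5 4.5 0.0
      vertex 0.2 9.0 0.0
      vertex 13.9 9.9 0.0
    endloop
  endfacet
  facet normal 0.0000 0.0000 -1.0000
    outer loop
      vertex 3.4 1.1 0.0
      vertex 0.5 4.5 0.0
      vertex 13.9 9.9 0.0
    endloop
  endfacet
  facet normal 0.0000 0.0000 -1.0000
    outer loop
      vertex 7.7 0.0 0.0
      vertex 3.4 1.1 0.0
      vertex 13.9 9.9 0.0
    endloop
  endfacet
  facet normal 0.0000 0.0000 -1.0000
    outer loop
      vertex 11.8 1.7 0.0
      vertex 7.7 0.0 0.0
      vertex 13.9 9.9 0.0
    endloop
  endfacet
  facet normal 0.0000 0.0000 -1.0000
    outer loop
      vertex 14.2 5.4 0.0
      vertex 11.8 1.7 0.0
      vertex 13.9 9.9 0.0
    endloop
  endfacet
  facet normal 0.0000 0.0000 1.0000
    outer loop
      vertex 13.9 9.9 18.5
      vertex 11.0 13.3 18.5
      vertex 6.7 14.4 18.5
    endloop
  endfacet
  facet normal 0.0000 0.0000 1.0000
    outer loop
      vertex 13.9 9.9 18.5
      vertex 6.7 14.4 18.5
      vertex 2.6 12.7 18.5
    endloop
  endfacet
  facet normal 0.0000 0.0000 1.0000
    outer loop
      vertex 13.9 9.9 18.5
      vertex 2.6 12.7 18.5
      vertex 0.2 9.0 18.5
    endloop
  endfacet
  facet normal 0.0000 0.0000 1.0000
    outer loop
      vertex 13.9 9.9 18.5
      vertex 0.2 9.0 18.5
      vertex 0.5 4.5 18.5
    endloop
  endfacet
  facet normal 0.0000 0.0000 1.0000
    outer loop
      vertex 13.9 9.9 18.5
      vertex 0.5 4.5 18.5
      vertex 3.4 1.1 18.5
    endloop
  endfacet
  facet normal 0.0000 0.0000 1.0000
    outer loop
      vertex 13.9 9.9 18.5
      vertex 3.4 1.1 18.5
      vertex 7.7 0.0 18.5
    endloop
  endfacet
  facet normal 0.0000 0.0000 1.0000
    outer loop
      vertex 13.9 9.9 18.5
      vertex 7.7 0.0 18.5
      vertex 11.8 1.7 18.5
    endloop
  endfacet
  facet normal 0.0000 0.0000 1.0000
    outer loop
      vertex 13.9 9.9 18.5
      vertex 11.8 1.7 18.5
      vertex 14.2 5.4 18.5
    endloop
  endfacet
  facet normal 0.7608 0.6489 0.0000
    outer loop
      vertex 13.9 9.9 0.0
      vertex 11.0 13.3 0.0
      vertex 11.0 13.3 18.5
    endloop
  endfacet
  facet normal 0.7608 0.6489 0.0000
    outer loop
      vertex 13.9 9.9 0.0
      vertex 11.0 13.3 18.5
      vertex 13.9 9.9 18.5
    endloop
  endfacet
  facet normal 0.2478 0.9688 0.0000
    outer loop
      vertex 11.0 13.3 0.0
      vertex 6.7 14.4 0.0
      vertex 6.7 14.4 18.5
    endloop
  endfacet
  facet normal 0.2478 0.9688 0.0000
    outer loop
      vertex 11.0 13.3 0.0
      vertex 6.7 14.4 18.5
      vertex 11.0 13.3 18.5
    endloop
  endfacet
  facet normal -0.3830 0.9237 0.0000
    outer loop
      vertex 6.7 14.4 0.0
      vertex 2.6 12.7 0.0
      vertex 2.6 12.7 18.5
    endloop
  endfacet
  facet normal -0.3830 0.9237 0.0000
    outer loop
      vertex 6.7 14.4 0.0
      vertex 2.6 12.7 18.5
      vertex 6.7 14.4 18.5
    endloop
  endfacet
  facet normal -0.8390 0.5442 0.0000
    outer loop
      vertex 2.6 12.7 0.0
      vertex 0.2 9.0 0.0
      vertex 0.2 9.0 18.5
    endloop
  endfacet
  facet normal -0.8390 0.5442 0.0000
    outer loop
      vertex 2.6 12.7 0.0
      vertex 0.2 9.0 18.5
      vertex 2.6 12.7 18.5
    endloop
  endfacet
  facet normal -0.9978 -0.0665 0.0000
    outer loop
      vertex 0.2 9.0 0.0
      vertex 0.5 4.5 0.0
      vertex 0.5 4.5 18.5
    endloop
  endfacet
  facet normal -0.9978 -0.0665 0.0000
    outer loop
      vertex 0.2 9.0 0.0
      vertex 0.5 4.5 18.5
      vertex 0.2 9.0 18.5
    endloop
  endfacet
  facet normal -0.7608 -0.6489 0.0000
    outer loop
      vertex 0.5 4.5 0.0
      vertex 3.4 1.1 0.0
      vertex 3.4 1.1 18.5
    endloop
  endfacet
  facet normal -0.7608 -0.6489 0.0000
    outer loop
      vertex 0.5 4.5 0.0
      vertex 3.4 1.1 18.5
      vertex 0.5 4.5 18.5
    endloop
  endfacet
  facet normal -0.2478 -0.9688 0.0000
    outer loop
      vertex 3.4 1.1 0.0
      vertex 7.7 0.0 0.0
      vertex 7.7 0.0 18.5
    endloop
  endfacet
  facet normal -0.2478 -0.9688 0.0000
    outer loop
      vertex 3.4 1.1 0.0
      vertex 7.7 0.0 18.5
      vertex 3.4 1.1 18.5
    endloop
  endfacet
  facet normal 0.3830 -0.9237 0.0000
    outer loop
      vertex 7.7 0.0 0.0
      vertex 11.8 1.7 0.0
      vertex 11.8 1.7 18.5
    endloop
  endfacet
  facet normal 0.3830 -0.9237 0.0000
    outer loop
      vertex 7.7 0.0 0.0
      vertex 11.8 1.7 18.5
      vertex 7.7 0.0 18.5
    endloop
  endfacet
  facet normal 0.8390 -0.5442 0.0000
    outer loop
      vertex 11.8 1.7 0.0
      vertex 14.2 5.4 0.0
      vertex 14.2 5.4 18.5
    endloop
  endfacet
  facet normal 0.8390 -0.5442 0.0000
    outer loop
      vertex 11.8 1.7 0.0
      vertex 14.2 5.4 18.5
      vertex 11.8 1.7 18.5
    endloop
  endfacet
  facet normal 0.9978 0.0665 0.0000
    outer loop
      vertex 14.2 5.4 0.0
      vertex 13.9 9.9 0.0
      vertex 13.9 9.9 18.5
    endloop
  endfacet
  facet normal 0.9978 0.0665 0.0000
    outer loop
      vertex 14.2 5.4 0.0
      vertex 13.9 9.9 18.5
      vertex 14.2 5.4 18.5
    endloop
  endfacet
endsolid part

The G0 Z moves step by Δz≈2.3 mm. Every layer's G1 loop is the same polygon, so the solid is a straight extrusion of it from z=0 to z≈18.5. Closing with flat bottom and top caps and triangulating gives 36 facets — a regular 10-sided prism (a cylinder approximated with 10 flat sides), circumscribed radius ≈ 7.2 mm, height ≈ 18.5 mm.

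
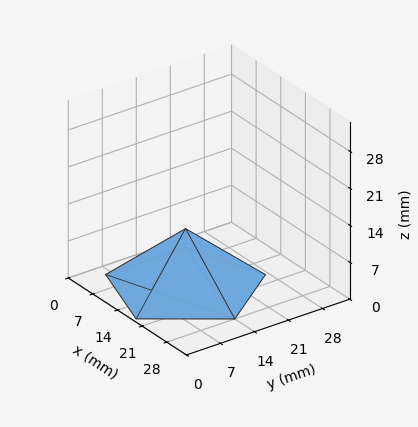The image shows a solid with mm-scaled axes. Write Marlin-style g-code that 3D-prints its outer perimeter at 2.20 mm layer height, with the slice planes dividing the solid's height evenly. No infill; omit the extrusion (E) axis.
Reading the render: the shape is a regular 5-sided pyramid, base circumscribed radius ≈ 14 mm, apex at z ≈ 11 mm (dimensions read to the nearest mm from the axis ticks). For the g-code, the solid's height is divided into equal slices at the stated Δz and each level perimeter traced with G1 moves after a G0 lift.

; perimeter-only toolpath
G21 ; units = mm
G90 ; absolute positioning
G28 ; home
; layer 1
G0 Z2.20
G0 X25.20 Y14.00
G1 X17.46 Y24.65
G1 X4.94 Y20.58
G1 X4.94 Y7.42
G1 X17.46 Y3.35
G1 X25.20 Y14.00
; layer 2
G0 Z4.40
G0 X22.40 Y14.00
G1 X16.60 Y21.99
G1 X7.20 Y18.94
G1 X7.20 Y9.06
G1 X16.60 Y6.01
G1 X22.40 Y14.00
; layer 3
G0 Z6.60
G0 X19.60 Y14.00
G1 X15.73 Y19.32
G1 X9.47 Y17.29
G1 X9.47 Y10.71
G1 X15.73 Y8.68
G1 X19.60 Y14.00
; layer 4
G0 Z8.80
G0 X16.80 Y14.00
G1 X14.87 Y16.66
G1 X11.73 Y15.65
G1 X11.73 Y12.35
G1 X14.87 Y11.34
G1 X16.80 Y14.00
M2 ; end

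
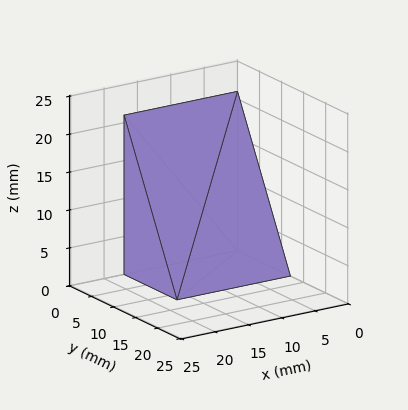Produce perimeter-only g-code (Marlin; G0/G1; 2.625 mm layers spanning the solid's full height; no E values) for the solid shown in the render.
Reading the render: the shape is a wedge (ramp): 17 × 12 mm base, rising to 21 mm along the y=0 edge and sloping linearly to z=0 at y=12 (dimensions read to the nearest mm from the axis ticks). For the g-code, the solid's height is divided into equal slices at the stated Δz and each level perimeter traced with G1 moves after a G0 lift.

; perimeter-only toolpath
G21 ; units = mm
G90 ; absolute positioning
G28 ; home
; layer 1
G0 Z2.625
G0 X0.000 Y0.000
G1 X17.000 Y0.000
G1 X17.000 Y10.500
G1 X0.000 Y10.500
G1 X0.000 Y0.000
; layer 2
G0 Z5.250
G0 X0.000 Y0.000
G1 X17.000 Y0.000
G1 X17.000 Y9.000
G1 X0.000 Y9.000
G1 X0.000 Y0.000
; layer 3
G0 Z7.875
G0 X0.000 Y0.000
G1 X17.000 Y0.000
G1 X17.000 Y7.500
G1 X0.000 Y7.500
G1 X0.000 Y0.000
; layer 4
G0 Z10.500
G0 X0.000 Y0.000
G1 X17.000 Y0.000
G1 X17.000 Y6.000
G1 X0.000 Y6.000
G1 X0.000 Y0.000
; layer 5
G0 Z13.125
G0 X0.000 Y0.000
G1 X17.000 Y0.000
G1 X17.000 Y4.500
G1 X0.000 Y4.500
G1 X0.000 Y0.000
; layer 6
G0 Z15.750
G0 X0.000 Y0.000
G1 X17.000 Y0.000
G1 X17.000 Y3.000
G1 X0.000 Y3.000
G1 X0.000 Y0.000
; layer 7
G0 Z18.375
G0 X0.000 Y0.000
G1 X17.000 Y0.000
G1 X17.000 Y1.500
G1 X0.000 Y1.500
G1 X0.000 Y0.000
M2 ; end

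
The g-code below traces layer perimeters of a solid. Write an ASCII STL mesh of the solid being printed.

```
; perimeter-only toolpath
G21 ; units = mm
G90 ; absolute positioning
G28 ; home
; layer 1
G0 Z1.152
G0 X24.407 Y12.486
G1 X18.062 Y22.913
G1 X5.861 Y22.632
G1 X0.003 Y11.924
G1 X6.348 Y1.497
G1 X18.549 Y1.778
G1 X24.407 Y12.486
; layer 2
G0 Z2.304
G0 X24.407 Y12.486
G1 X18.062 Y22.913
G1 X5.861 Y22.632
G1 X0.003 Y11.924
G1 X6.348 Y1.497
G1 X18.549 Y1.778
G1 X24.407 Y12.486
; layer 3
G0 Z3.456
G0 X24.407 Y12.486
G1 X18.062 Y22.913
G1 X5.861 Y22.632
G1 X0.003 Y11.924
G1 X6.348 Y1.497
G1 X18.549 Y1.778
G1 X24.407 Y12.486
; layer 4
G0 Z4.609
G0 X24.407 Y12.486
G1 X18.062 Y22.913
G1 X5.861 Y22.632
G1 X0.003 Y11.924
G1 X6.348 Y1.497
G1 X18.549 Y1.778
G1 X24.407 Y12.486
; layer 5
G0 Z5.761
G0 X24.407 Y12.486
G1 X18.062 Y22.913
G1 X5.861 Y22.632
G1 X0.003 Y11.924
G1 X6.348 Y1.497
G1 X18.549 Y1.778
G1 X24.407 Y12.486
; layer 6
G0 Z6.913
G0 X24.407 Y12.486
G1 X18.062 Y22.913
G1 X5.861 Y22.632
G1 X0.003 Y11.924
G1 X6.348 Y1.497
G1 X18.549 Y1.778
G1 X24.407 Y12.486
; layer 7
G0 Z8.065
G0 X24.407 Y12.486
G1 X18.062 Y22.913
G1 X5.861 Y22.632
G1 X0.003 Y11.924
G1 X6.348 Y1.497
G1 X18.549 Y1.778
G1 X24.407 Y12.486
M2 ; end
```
solid part
  facet normal 0.0000 0.0000 -1.0000
    outer loop
      vertex 5.861 22.632 0.000
      vertex 18.062 22.913 0.000
      vertex 24.407 12.486 0.000
    endloop
  endfacet
  facet normal 0.0000 0.0000 -1.0000
    outer loop
      vertex 0.003 11.924 0.000
      vertex 5.861 22.632 0.000
      vertex 24.407 12.486 0.000
    endloop
  endfacet
  facet normal 0.0000 0.0000 -1.0000
    outer loop
      vertex 6.348 1.497 0.000
      vertex 0.003 11.924 0.000
      vertex 24.407 12.486 0.000
    endloop
  endfacet
  facet normal 0.0000 0.0000 -1.0000
    outer loop
      vertex 18.549 1.778 0.000
      vertex 6.348 1.497 0.000
      vertex 24.407 12.486 0.000
    endloop
  endfacet
  facet normal 0.0000 0.0000 1.0000
    outer loop
      vertex 24.407 12.486 8.065
      vertex 18.062 22.913 8.065
      vertex 5.861 22.632 8.065
    endloop
  endfacet
  facet normal 0.0000 0.0000 1.0000
    outer loop
      vertex 24.407 12.486 8.065
      vertex 5.861 22.632 8.065
      vertex 0.003 11.924 8.065
    endloop
  endfacet
  facet normal 0.0000 0.0000 1.0000
    outer loop
      vertex 24.407 12.486 8.065
      vertex 0.003 11.924 8.065
      vertex 6.348 1.497 8.065
    endloop
  endfacet
  facet normal 0.0000 0.0000 1.0000
    outer loop
      vertex 24.407 12.486 8.065
      vertex 6.348 1.497 8.065
      vertex 18.549 1.778 8.065
    endloop
  endfacet
  facet normal 0.8543 0.5198 0.0000
    outer loop
      vertex 24.407 12.486 0.000
      vertex 18.062 22.913 0.000
      vertex 18.062 22.913 8.065
    endloop
  endfacet
  facet normal 0.8543 0.5198 0.0000
    outer loop
      vertex 24.407 12.486 0.000
      vertex 18.062 22.913 8.065
      vertex 24.407 12.486 8.065
    endloop
  endfacet
  facet normal -0.0230 0.9997 0.0000
    outer loop
      vertex 18.062 22.913 0.000
      vertex 5.861 22.632 0.000
      vertex 5.861 22.632 8.065
    endloop
  endfacet
  facet normal -0.0230 0.9997 0.0000
    outer loop
      vertex 18.062 22.913 0.000
      vertex 5.861 22.632 8.065
      vertex 18.062 22.913 8.065
    endloop
  endfacet
  facet normal -0.8773 0.4799 0.0000
    outer loop
      vertex 5.861 22.632 0.000
      vertex 0.003 11.924 0.000
      vertex 0.003 11.924 8.065
    endloop
  endfacet
  facet normal -0.8773 0.4799 0.0000
    outer loop
      vertex 5.861 22.632 0.000
      vertex 0.003 11.924 8.065
      vertex 5.861 22.632 8.065
    endloop
  endfacet
  facet normal -0.8543 -0.5198 0.0000
    outer loop
      vertex 0.003 11.924 0.000
      vertex 6.348 1.497 0.000
      vertex 6.348 1.497 8.065
    endloop
  endfacet
  facet normal -0.8543 -0.5198 0.0000
    outer loop
      vertex 0.003 11.924 0.000
      vertex 6.348 1.497 8.065
      vertex 0.003 11.924 8.065
    endloop
  endfacet
  facet normal 0.0230 -0.9997 0.0000
    outer loop
      vertex 6.348 1.497 0.000
      vertex 18.549 1.778 0.000
      vertex 18.549 1.778 8.065
    endloop
  endfacet
  facet normal 0.0230 -0.9997 0.0000
    outer loop
      vertex 6.348 1.497 0.000
      vertex 18.549 1.778 8.065
      vertex 6.348 1.497 8.065
    endloop
  endfacet
  facet normal 0.8773 -0.4799 0.0000
    outer loop
      vertex 18.549 1.778 0.000
      vertex 24.407 12.486 0.000
      vertex 24.407 12.486 8.065
    endloop
  endfacet
  facet normal 0.8773 -0.4799 0.0000
    outer loop
      vertex 18.549 1.778 0.000
      vertex 24.407 12.486 8.065
      vertex 18.549 1.778 8.065
    endloop
  endfacet
endsolid part

The G0 Z moves step by Δz≈1.152 mm. Every layer's G1 loop is the same polygon, so the solid is a straight extrusion of it from z=0 to z≈8.06. Closing with flat bottom and top caps and triangulating gives 20 facets — a regular 6-sided prism (a cylinder approximated with 6 flat sides), circumscribed radius ≈ 12.2 mm, height ≈ 8.06 mm.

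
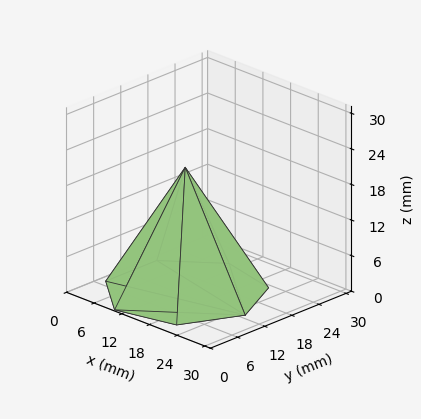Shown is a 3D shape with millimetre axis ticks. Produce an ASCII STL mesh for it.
Reading the render: the shape is a regular 7-sided pyramid, base circumscribed radius ≈ 13 mm, apex at z ≈ 21 mm (dimensions read to the nearest mm from the axis ticks). For the STL, each face is triangulated and given an outward normal.

solid part
  facet normal 0.0000 0.0000 -1.0000
    outer loop
      vertex 10.107 25.674 0.000
      vertex 21.105 23.164 0.000
      vertex 26.000 13.000 0.000
    endloop
  endfacet
  facet normal 0.0000 0.0000 -1.0000
    outer loop
      vertex 1.287 18.640 0.000
      vertex 10.107 25.674 0.000
      vertex 26.000 13.000 0.000
    endloop
  endfacet
  facet normal 0.0000 0.0000 -1.0000
    outer loop
      vertex 1.287 7.360 0.000
      vertex 1.287 18.640 0.000
      vertex 26.000 13.000 0.000
    endloop
  endfacet
  facet normal 0.0000 0.0000 -1.0000
    outer loop
      vertex 10.107 0.326 0.000
      vertex 1.287 7.360 0.000
      vertex 26.000 13.000 0.000
    endloop
  endfacet
  facet normal 0.0000 0.0000 -1.0000
    outer loop
      vertex 21.105 2.836 0.000
      vertex 10.107 0.326 0.000
      vertex 26.000 13.000 0.000
    endloop
  endfacet
  facet normal 0.7869 0.3789 0.4871
    outer loop
      vertex 26.000 13.000 0.000
      vertex 21.105 23.164 0.000
      vertex 13.000 13.000 21.000
    endloop
  endfacet
  facet normal 0.1943 0.8515 0.4871
    outer loop
      vertex 21.105 23.164 0.000
      vertex 10.107 25.674 0.000
      vertex 13.000 13.000 21.000
    endloop
  endfacet
  facet normal -0.5445 0.6828 0.4871
    outer loop
      vertex 10.107 25.674 0.000
      vertex 1.287 18.640 0.000
      vertex 13.000 13.000 21.000
    endloop
  endfacet
  facet normal -0.8733 0.0000 0.4871
    outer loop
      vertex 1.287 18.640 0.000
      vertex 1.287 7.360 0.000
      vertex 13.000 13.000 21.000
    endloop
  endfacet
  facet normal -0.5445 -0.6828 0.4871
    outer loop
      vertex 1.287 7.360 0.000
      vertex 10.107 0.326 0.000
      vertex 13.000 13.000 21.000
    endloop
  endfacet
  facet normal 0.1943 -0.8515 0.4871
    outer loop
      vertex 10.107 0.326 0.000
      vertex 21.105 2.836 0.000
      vertex 13.000 13.000 21.000
    endloop
  endfacet
  facet normal 0.7869 -0.3789 0.4871
    outer loop
      vertex 21.105 2.836 0.000
      vertex 26.000 13.000 0.000
      vertex 13.000 13.000 21.000
    endloop
  endfacet
endsolid part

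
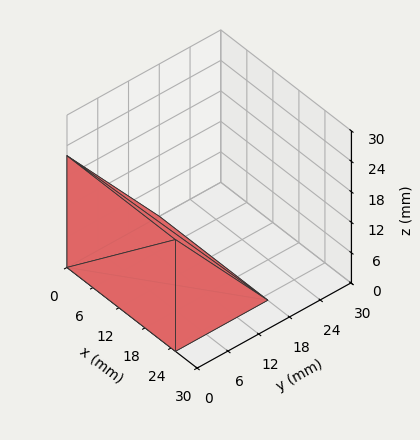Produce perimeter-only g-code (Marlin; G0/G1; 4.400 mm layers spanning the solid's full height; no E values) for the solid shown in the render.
Reading the render: the shape is a wedge (ramp): 25 × 18 mm base, rising to 22 mm along the y=0 edge and sloping linearly to z=0 at y=18 (dimensions read to the nearest mm from the axis ticks). For the g-code, the solid's height is divided into equal slices at the stated Δz and each level perimeter traced with G1 moves after a G0 lift.

; perimeter-only toolpath
G21 ; units = mm
G90 ; absolute positioning
G28 ; home
; layer 1
G0 Z4.400
G0 X0.000 Y0.000
G1 X25.000 Y0.000
G1 X25.000 Y14.400
G1 X0.000 Y14.400
G1 X0.000 Y0.000
; layer 2
G0 Z8.800
G0 X0.000 Y0.000
G1 X25.000 Y0.000
G1 X25.000 Y10.800
G1 X0.000 Y10.800
G1 X0.000 Y0.000
; layer 3
G0 Z13.200
G0 X0.000 Y0.000
G1 X25.000 Y0.000
G1 X25.000 Y7.200
G1 X0.000 Y7.200
G1 X0.000 Y0.000
; layer 4
G0 Z17.600
G0 X0.000 Y0.000
G1 X25.000 Y0.000
G1 X25.000 Y3.600
G1 X0.000 Y3.600
G1 X0.000 Y0.000
M2 ; end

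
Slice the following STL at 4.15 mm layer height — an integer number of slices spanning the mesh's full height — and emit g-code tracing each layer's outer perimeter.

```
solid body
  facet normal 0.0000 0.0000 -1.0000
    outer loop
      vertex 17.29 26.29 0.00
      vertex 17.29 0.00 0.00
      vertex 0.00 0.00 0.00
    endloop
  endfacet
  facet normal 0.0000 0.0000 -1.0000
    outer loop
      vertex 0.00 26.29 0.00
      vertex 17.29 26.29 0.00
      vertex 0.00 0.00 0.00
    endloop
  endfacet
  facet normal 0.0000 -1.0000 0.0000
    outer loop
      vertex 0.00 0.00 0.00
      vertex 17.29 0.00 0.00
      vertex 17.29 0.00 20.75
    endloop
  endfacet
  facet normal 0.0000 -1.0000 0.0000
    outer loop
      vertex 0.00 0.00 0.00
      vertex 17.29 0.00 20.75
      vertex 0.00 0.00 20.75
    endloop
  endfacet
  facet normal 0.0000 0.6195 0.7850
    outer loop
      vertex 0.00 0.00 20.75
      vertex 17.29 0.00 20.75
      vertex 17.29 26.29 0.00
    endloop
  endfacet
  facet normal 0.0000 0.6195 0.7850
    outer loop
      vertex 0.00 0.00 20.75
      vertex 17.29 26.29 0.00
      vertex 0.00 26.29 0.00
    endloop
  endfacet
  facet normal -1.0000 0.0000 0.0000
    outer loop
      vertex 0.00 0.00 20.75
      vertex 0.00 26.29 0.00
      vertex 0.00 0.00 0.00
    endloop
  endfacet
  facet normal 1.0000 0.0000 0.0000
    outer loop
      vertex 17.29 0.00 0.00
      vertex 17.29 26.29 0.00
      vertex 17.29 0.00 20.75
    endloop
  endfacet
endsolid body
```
; perimeter-only toolpath
G21 ; units = mm
G90 ; absolute positioning
G28 ; home
; layer 1
G0 Z4.15
G0 X0.00 Y0.00
G1 X17.29 Y0.00
G1 X17.29 Y21.03
G1 X0.00 Y21.03
G1 X0.00 Y0.00
; layer 2
G0 Z8.30
G0 X0.00 Y0.00
G1 X17.29 Y0.00
G1 X17.29 Y15.77
G1 X0.00 Y15.77
G1 X0.00 Y0.00
; layer 3
G0 Z12.45
G0 X0.00 Y0.00
G1 X17.29 Y0.00
G1 X17.29 Y10.52
G1 X0.00 Y10.52
G1 X0.00 Y0.00
; layer 4
G0 Z16.60
G0 X0.00 Y0.00
G1 X17.29 Y0.00
G1 X17.29 Y5.26
G1 X0.00 Y5.26
G1 X0.00 Y0.00
M2 ; end

The solid is a wedge (ramp): 17.3 × 26.3 mm base, rising to 20.8 mm along the y=0 edge and sloping linearly to z=0 at y=26.3. Slicing at Δz = 4.15 mm — 5 equal slices spanning the solid's height, so layer i sits at z = i·h/5 — gives 4 non-empty perimeters. Each is a 4-segment closed polygon; G0 lifts to the layer z and rapids to the start vertex, then G1 traces the edges. The cross-section shrinks linearly with z (the slice at the apex is degenerate and omitted).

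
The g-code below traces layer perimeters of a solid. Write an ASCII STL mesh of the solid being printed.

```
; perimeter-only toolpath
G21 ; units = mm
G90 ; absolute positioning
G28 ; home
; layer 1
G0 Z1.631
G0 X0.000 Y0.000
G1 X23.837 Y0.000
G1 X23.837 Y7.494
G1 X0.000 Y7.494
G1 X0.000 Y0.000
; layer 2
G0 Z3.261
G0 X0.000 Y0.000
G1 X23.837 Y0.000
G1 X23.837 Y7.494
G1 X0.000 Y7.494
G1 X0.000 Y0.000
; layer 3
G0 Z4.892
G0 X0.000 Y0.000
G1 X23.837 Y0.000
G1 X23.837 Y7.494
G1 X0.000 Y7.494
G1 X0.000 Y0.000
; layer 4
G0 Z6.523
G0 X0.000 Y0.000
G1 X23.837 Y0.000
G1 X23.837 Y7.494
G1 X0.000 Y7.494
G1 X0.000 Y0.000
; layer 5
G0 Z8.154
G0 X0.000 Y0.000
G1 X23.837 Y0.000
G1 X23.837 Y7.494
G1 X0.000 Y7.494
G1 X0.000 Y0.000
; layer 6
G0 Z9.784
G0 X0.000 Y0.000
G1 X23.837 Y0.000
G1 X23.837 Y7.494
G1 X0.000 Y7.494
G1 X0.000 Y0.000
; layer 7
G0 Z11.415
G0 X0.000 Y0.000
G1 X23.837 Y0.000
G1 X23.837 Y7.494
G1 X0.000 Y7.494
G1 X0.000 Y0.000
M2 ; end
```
solid part
  facet normal 0.0000 0.0000 -1.0000
    outer loop
      vertex 23.837 7.494 0.000
      vertex 23.837 0.000 0.000
      vertex 0.000 0.000 0.000
    endloop
  endfacet
  facet normal 0.0000 0.0000 -1.0000
    outer loop
      vertex 0.000 7.494 0.000
      vertex 23.837 7.494 0.000
      vertex 0.000 0.000 0.000
    endloop
  endfacet
  facet normal 0.0000 0.0000 1.0000
    outer loop
      vertex 0.000 0.000 11.415
      vertex 23.837 0.000 11.415
      vertex 23.837 7.494 11.415
    endloop
  endfacet
  facet normal 0.0000 0.0000 1.0000
    outer loop
      vertex 0.000 0.000 11.415
      vertex 23.837 7.494 11.415
      vertex 0.000 7.494 11.415
    endloop
  endfacet
  facet normal 0.0000 -1.0000 0.0000
    outer loop
      vertex 0.000 0.000 0.000
      vertex 23.837 0.000 0.000
      vertex 23.837 0.000 11.415
    endloop
  endfacet
  facet normal 0.0000 -1.0000 0.0000
    outer loop
      vertex 0.000 0.000 0.000
      vertex 23.837 0.000 11.415
      vertex 0.000 0.000 11.415
    endloop
  endfacet
  facet normal 0.0000 1.0000 0.0000
    outer loop
      vertex 23.837 7.494 11.415
      vertex 23.837 7.494 0.000
      vertex 0.000 7.494 0.000
    endloop
  endfacet
  facet normal 0.0000 1.0000 0.0000
    outer loop
      vertex 0.000 7.494 11.415
      vertex 23.837 7.494 11.415
      vertex 0.000 7.494 0.000
    endloop
  endfacet
  facet normal -1.0000 0.0000 0.0000
    outer loop
      vertex 0.000 7.494 11.415
      vertex 0.000 7.494 0.000
      vertex 0.000 0.000 0.000
    endloop
  endfacet
  facet normal -1.0000 0.0000 0.0000
    outer loop
      vertex 0.000 0.000 11.415
      vertex 0.000 7.494 11.415
      vertex 0.000 0.000 0.000
    endloop
  endfacet
  facet normal 1.0000 0.0000 0.0000
    outer loop
      vertex 23.837 0.000 0.000
      vertex 23.837 7.494 0.000
      vertex 23.837 7.494 11.415
    endloop
  endfacet
  facet normal 1.0000 0.0000 0.0000
    outer loop
      vertex 23.837 0.000 0.000
      vertex 23.837 7.494 11.415
      vertex 23.837 0.000 11.415
    endloop
  endfacet
endsolid part

The G0 Z moves step by Δz≈1.631 mm. Every layer's G1 loop is the same polygon, so the solid is a straight extrusion of it from z=0 to z≈11.4. Closing with flat bottom and top caps and triangulating gives 12 facets — a rectangular box, roughly 23.8 × 7.49 mm footprint and 11.4 mm tall.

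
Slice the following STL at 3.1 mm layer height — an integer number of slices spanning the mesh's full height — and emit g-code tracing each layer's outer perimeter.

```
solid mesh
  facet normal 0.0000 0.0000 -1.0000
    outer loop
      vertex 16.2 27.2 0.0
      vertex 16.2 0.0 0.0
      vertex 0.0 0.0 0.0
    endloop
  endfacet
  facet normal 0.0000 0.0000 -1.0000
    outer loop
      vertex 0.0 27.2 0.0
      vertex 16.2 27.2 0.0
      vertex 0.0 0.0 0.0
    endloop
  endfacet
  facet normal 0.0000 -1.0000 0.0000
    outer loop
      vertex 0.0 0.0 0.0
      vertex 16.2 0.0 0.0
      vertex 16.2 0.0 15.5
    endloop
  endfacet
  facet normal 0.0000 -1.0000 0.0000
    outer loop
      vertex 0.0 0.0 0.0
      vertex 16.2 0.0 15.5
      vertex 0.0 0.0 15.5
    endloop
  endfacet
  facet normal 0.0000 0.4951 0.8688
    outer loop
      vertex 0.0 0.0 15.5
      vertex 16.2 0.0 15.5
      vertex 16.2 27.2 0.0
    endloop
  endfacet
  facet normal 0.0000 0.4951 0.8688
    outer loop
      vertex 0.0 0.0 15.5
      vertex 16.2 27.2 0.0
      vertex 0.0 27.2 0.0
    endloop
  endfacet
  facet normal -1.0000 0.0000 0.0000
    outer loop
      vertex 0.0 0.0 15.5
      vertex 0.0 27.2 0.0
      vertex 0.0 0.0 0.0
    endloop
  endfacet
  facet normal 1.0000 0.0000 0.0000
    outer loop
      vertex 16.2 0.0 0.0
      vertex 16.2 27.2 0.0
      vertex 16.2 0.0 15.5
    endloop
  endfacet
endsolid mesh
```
; perimeter-only toolpath
G21 ; units = mm
G90 ; absolute positioning
G28 ; home
; layer 1
G0 Z3.1
G0 X0.0 Y0.0
G1 X16.2 Y0.0
G1 X16.2 Y21.8
G1 X0.0 Y21.8
G1 X0.0 Y0.0
; layer 2
G0 Z6.2
G0 X0.0 Y0.0
G1 X16.2 Y0.0
G1 X16.2 Y16.3
G1 X0.0 Y16.3
G1 X0.0 Y0.0
; layer 3
G0 Z9.3
G0 X0.0 Y0.0
G1 X16.2 Y0.0
G1 X16.2 Y10.9
G1 X0.0 Y10.9
G1 X0.0 Y0.0
; layer 4
G0 Z12.4
G0 X0.0 Y0.0
G1 X16.2 Y0.0
G1 X16.2 Y5.4
G1 X0.0 Y5.4
G1 X0.0 Y0.0
M2 ; end

The solid is a wedge (ramp): 16.2 × 27.2 mm base, rising to 15.5 mm along the y=0 edge and sloping linearly to z=0 at y=27.2. Slicing at Δz = 3.1 mm — 5 equal slices spanning the solid's height, so layer i sits at z = i·h/5 — gives 4 non-empty perimeters. Each is a 4-segment closed polygon; G0 lifts to the layer z and rapids to the start vertex, then G1 traces the edges. The cross-section shrinks linearly with z (the slice at the apex is degenerate and omitted).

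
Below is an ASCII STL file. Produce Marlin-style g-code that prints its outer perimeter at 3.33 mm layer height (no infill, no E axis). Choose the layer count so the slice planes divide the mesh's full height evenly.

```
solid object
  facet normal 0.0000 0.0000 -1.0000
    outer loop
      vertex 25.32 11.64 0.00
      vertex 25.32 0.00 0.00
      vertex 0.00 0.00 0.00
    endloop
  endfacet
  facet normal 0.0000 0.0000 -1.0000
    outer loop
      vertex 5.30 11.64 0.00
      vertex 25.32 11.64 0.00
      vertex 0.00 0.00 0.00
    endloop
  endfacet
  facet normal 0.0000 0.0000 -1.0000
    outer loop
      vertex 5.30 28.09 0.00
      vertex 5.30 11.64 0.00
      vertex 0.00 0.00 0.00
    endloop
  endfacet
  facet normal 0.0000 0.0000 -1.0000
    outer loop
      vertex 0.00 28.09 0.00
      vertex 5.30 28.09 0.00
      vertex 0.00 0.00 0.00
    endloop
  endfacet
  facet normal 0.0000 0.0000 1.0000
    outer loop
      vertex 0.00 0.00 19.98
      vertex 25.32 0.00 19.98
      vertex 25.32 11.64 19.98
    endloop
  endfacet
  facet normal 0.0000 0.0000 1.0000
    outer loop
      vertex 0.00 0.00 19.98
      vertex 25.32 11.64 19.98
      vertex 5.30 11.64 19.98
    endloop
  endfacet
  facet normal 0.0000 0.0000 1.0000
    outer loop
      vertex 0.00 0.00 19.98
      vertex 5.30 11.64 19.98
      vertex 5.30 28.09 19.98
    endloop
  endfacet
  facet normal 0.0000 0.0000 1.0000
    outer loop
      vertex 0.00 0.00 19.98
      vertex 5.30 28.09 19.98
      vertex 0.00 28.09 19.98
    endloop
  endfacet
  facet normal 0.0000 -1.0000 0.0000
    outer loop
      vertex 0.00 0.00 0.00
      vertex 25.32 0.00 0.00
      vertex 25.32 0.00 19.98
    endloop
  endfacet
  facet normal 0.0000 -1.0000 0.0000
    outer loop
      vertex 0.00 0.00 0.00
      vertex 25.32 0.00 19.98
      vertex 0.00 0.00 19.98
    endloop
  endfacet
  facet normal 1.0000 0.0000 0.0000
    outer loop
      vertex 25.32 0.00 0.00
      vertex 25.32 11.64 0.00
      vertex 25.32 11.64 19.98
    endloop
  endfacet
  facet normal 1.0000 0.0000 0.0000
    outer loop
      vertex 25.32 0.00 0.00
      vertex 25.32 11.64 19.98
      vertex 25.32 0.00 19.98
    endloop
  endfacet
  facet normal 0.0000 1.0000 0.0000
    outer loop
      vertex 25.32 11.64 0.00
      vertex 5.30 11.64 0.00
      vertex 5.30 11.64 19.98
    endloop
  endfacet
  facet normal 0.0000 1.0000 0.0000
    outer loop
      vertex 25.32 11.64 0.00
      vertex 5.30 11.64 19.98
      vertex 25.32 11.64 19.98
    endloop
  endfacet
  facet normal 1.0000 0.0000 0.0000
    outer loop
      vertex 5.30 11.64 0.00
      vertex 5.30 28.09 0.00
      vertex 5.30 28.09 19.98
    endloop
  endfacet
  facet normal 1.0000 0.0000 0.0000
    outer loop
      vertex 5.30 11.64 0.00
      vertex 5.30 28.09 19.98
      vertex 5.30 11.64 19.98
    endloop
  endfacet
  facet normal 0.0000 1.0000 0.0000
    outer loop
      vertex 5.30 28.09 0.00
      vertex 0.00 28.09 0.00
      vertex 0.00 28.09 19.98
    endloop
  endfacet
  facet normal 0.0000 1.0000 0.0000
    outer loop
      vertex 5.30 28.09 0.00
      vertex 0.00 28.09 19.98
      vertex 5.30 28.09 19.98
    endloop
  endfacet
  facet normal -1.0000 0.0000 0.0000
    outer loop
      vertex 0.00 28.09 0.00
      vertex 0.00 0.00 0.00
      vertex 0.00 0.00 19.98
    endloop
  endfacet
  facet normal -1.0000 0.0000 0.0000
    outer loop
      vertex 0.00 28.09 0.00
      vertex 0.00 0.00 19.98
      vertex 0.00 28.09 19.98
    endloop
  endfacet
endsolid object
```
; perimeter-only toolpath
G21 ; units = mm
G90 ; absolute positioning
G28 ; home
; layer 1
G0 Z3.33
G0 X0.00 Y0.00
G1 X25.32 Y0.00
G1 X25.32 Y11.64
G1 X5.30 Y11.64
G1 X5.30 Y28.09
G1 X0.00 Y28.09
G1 X0.00 Y0.00
; layer 2
G0 Z6.66
G0 X0.00 Y0.00
G1 X25.32 Y0.00
G1 X25.32 Y11.64
G1 X5.30 Y11.64
G1 X5.30 Y28.09
G1 X0.00 Y28.09
G1 X0.00 Y0.00
; layer 3
G0 Z9.99
G0 X0.00 Y0.00
G1 X25.32 Y0.00
G1 X25.32 Y11.64
G1 X5.30 Y11.64
G1 X5.30 Y28.09
G1 X0.00 Y28.09
G1 X0.00 Y0.00
; layer 4
G0 Z13.32
G0 X0.00 Y0.00
G1 X25.32 Y0.00
G1 X25.32 Y11.64
G1 X5.30 Y11.64
G1 X5.30 Y28.09
G1 X0.00 Y28.09
G1 X0.00 Y0.00
; layer 5
G0 Z16.65
G0 X0.00 Y0.00
G1 X25.32 Y0.00
G1 X25.32 Y11.64
G1 X5.30 Y11.64
G1 X5.30 Y28.09
G1 X0.00 Y28.09
G1 X0.00 Y0.00
; layer 6
G0 Z19.98
G0 X0.00 Y0.00
G1 X25.32 Y0.00
G1 X25.32 Y11.64
G1 X5.30 Y11.64
G1 X5.30 Y28.09
G1 X0.00 Y28.09
G1 X0.00 Y0.00
M2 ; end

The solid is an L-shaped prism: outer 25.3 × 28.1 mm, arm thicknesses ≈ 11.6 mm (horizontal) and 5.3 mm (vertical), extruded 20 mm in z. Slicing at Δz = 3.33 mm — 6 equal slices spanning the solid's height, so layer i sits at z = i·h/6 — gives 6 non-empty perimeters. Each is a 6-segment closed polygon; G0 lifts to the layer z and rapids to the start vertex, then G1 traces the edges.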